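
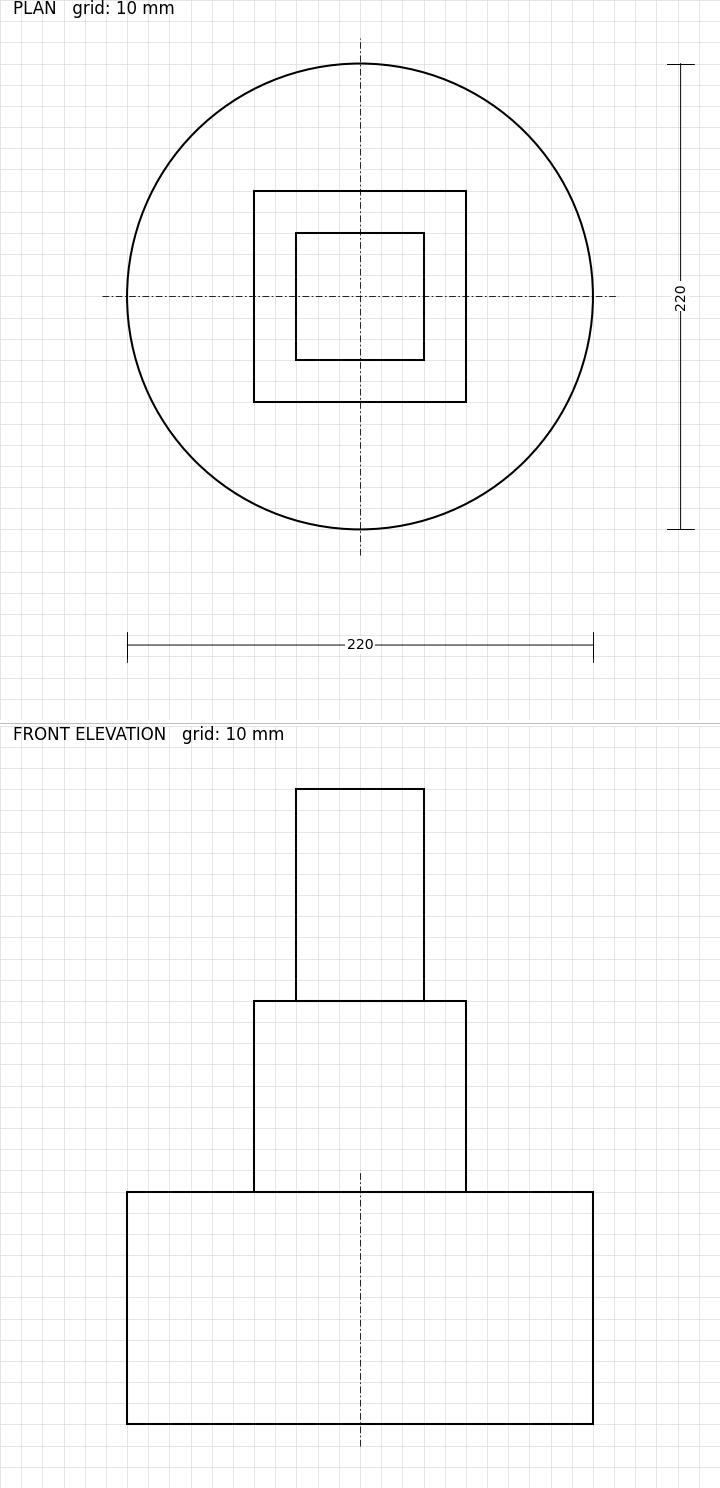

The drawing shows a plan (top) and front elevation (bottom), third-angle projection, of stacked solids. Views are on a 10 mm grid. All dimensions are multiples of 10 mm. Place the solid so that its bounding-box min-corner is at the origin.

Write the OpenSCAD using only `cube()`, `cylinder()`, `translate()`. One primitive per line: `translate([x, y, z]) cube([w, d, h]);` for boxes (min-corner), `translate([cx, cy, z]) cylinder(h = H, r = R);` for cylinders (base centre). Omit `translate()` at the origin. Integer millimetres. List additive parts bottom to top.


translate([110, 110, 0]) cylinder(h = 110, r = 110);
translate([60, 60, 110]) cube([100, 100, 90]);
translate([80, 80, 200]) cube([60, 60, 100]);


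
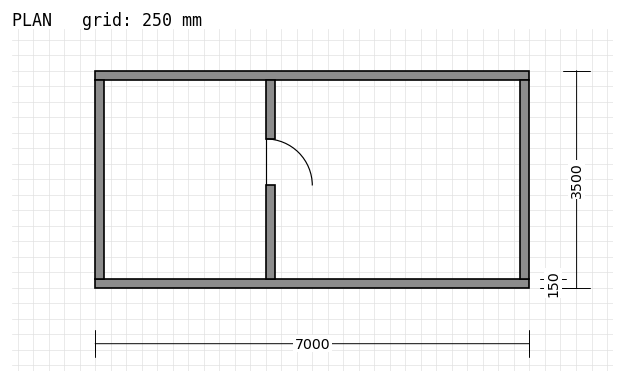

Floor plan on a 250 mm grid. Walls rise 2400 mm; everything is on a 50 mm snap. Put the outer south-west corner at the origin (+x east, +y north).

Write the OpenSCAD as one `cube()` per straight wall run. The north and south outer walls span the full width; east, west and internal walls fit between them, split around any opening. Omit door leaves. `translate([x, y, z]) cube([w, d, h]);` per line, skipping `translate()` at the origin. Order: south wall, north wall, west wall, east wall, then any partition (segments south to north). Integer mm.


cube([7000, 150, 2400]);
translate([0, 3350, 0]) cube([7000, 150, 2400]);
translate([0, 150, 0]) cube([150, 3200, 2400]);
translate([6850, 150, 0]) cube([150, 3200, 2400]);
translate([2750, 150, 0]) cube([150, 1500, 2400]);
translate([2750, 2400, 0]) cube([150, 950, 2400]);


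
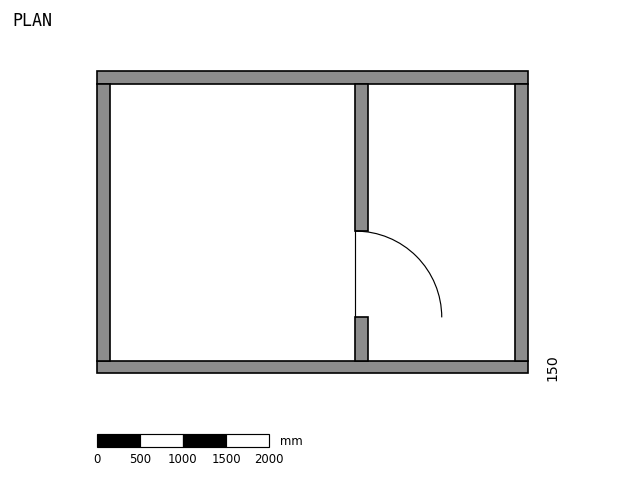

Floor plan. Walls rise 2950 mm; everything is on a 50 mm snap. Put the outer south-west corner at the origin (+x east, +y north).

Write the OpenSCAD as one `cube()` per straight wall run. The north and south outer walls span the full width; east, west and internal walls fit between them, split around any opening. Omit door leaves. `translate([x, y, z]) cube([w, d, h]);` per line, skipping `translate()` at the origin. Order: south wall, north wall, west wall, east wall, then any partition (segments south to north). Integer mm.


cube([5000, 150, 2950]);
translate([0, 3350, 0]) cube([5000, 150, 2950]);
translate([0, 150, 0]) cube([150, 3200, 2950]);
translate([4850, 150, 0]) cube([150, 3200, 2950]);
translate([3000, 150, 0]) cube([150, 500, 2950]);
translate([3000, 1650, 0]) cube([150, 1700, 2950]);


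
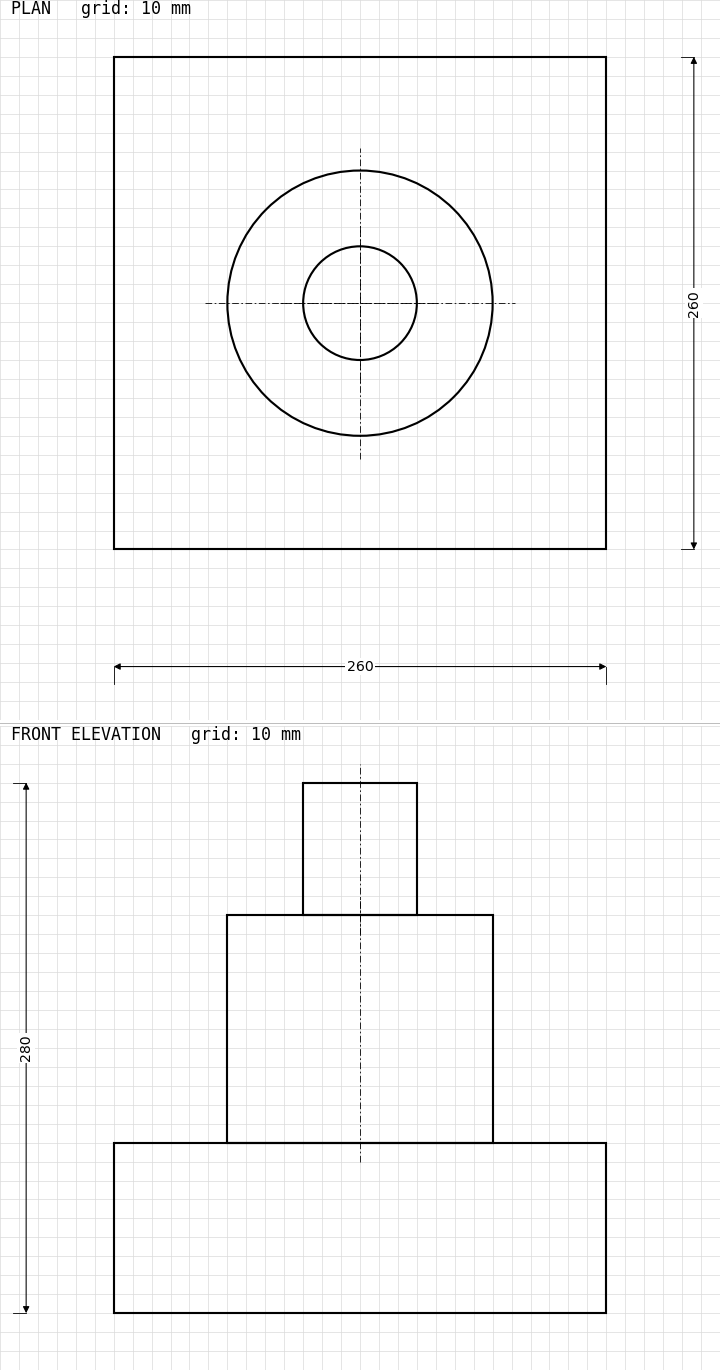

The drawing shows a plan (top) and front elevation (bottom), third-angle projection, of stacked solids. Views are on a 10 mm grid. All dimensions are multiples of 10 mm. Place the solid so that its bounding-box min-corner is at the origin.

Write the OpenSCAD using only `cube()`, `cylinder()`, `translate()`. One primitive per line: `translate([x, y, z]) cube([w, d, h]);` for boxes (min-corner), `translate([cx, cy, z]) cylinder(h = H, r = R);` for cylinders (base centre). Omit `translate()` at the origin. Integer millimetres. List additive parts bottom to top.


cube([260, 260, 90]);
translate([130, 130, 90]) cylinder(h = 120, r = 70);
translate([130, 130, 210]) cylinder(h = 70, r = 30);


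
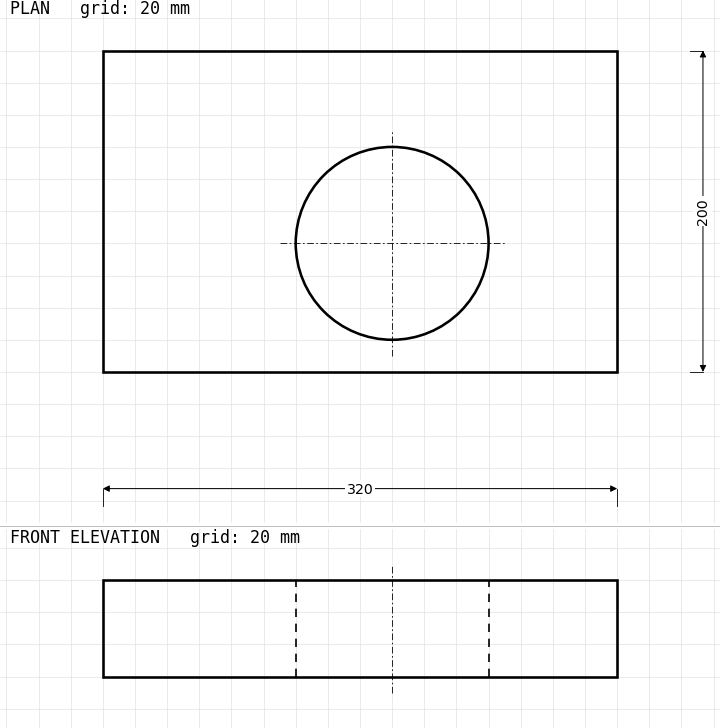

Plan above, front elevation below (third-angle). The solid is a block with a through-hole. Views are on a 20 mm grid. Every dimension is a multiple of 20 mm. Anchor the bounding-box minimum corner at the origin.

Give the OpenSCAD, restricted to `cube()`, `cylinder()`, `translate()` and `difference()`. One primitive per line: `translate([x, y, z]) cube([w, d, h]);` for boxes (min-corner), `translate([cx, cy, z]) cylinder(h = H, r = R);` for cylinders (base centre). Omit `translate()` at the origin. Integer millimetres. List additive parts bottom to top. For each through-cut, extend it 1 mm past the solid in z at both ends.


difference() {
  cube([320, 200, 60]);
  translate([180, 80, -1]) cylinder(h = 62, r = 60);
}


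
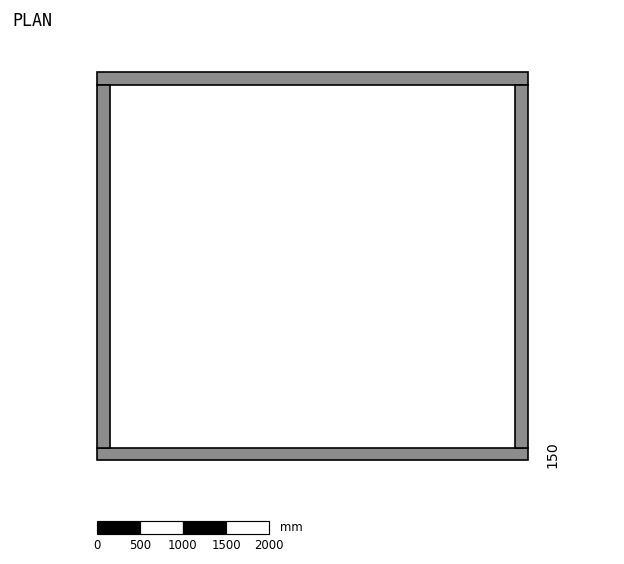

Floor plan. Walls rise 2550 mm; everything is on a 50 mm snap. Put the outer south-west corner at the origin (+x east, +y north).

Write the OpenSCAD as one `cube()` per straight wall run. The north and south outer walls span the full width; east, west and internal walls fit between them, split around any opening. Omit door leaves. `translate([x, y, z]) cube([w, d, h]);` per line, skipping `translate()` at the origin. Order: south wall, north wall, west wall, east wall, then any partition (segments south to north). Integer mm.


cube([5000, 150, 2550]);
translate([0, 4350, 0]) cube([5000, 150, 2550]);
translate([0, 150, 0]) cube([150, 4200, 2550]);
translate([4850, 150, 0]) cube([150, 4200, 2550]);


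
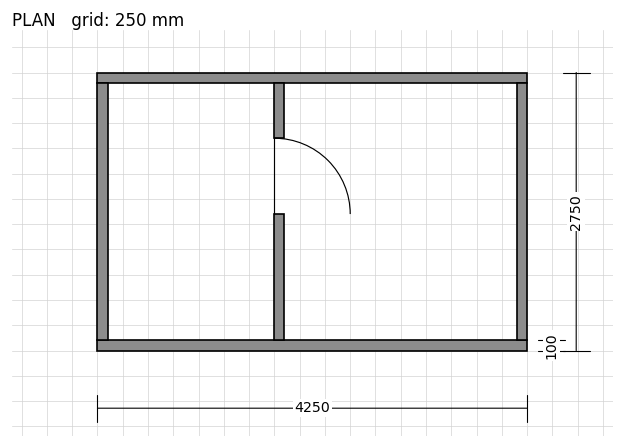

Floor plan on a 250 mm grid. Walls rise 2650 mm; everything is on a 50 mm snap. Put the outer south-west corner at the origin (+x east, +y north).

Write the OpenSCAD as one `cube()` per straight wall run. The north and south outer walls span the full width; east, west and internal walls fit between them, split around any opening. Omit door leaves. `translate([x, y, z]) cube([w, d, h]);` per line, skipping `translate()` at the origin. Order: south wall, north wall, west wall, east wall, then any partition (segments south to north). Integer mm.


cube([4250, 100, 2650]);
translate([0, 2650, 0]) cube([4250, 100, 2650]);
translate([0, 100, 0]) cube([100, 2550, 2650]);
translate([4150, 100, 0]) cube([100, 2550, 2650]);
translate([1750, 100, 0]) cube([100, 1250, 2650]);
translate([1750, 2100, 0]) cube([100, 550, 2650]);


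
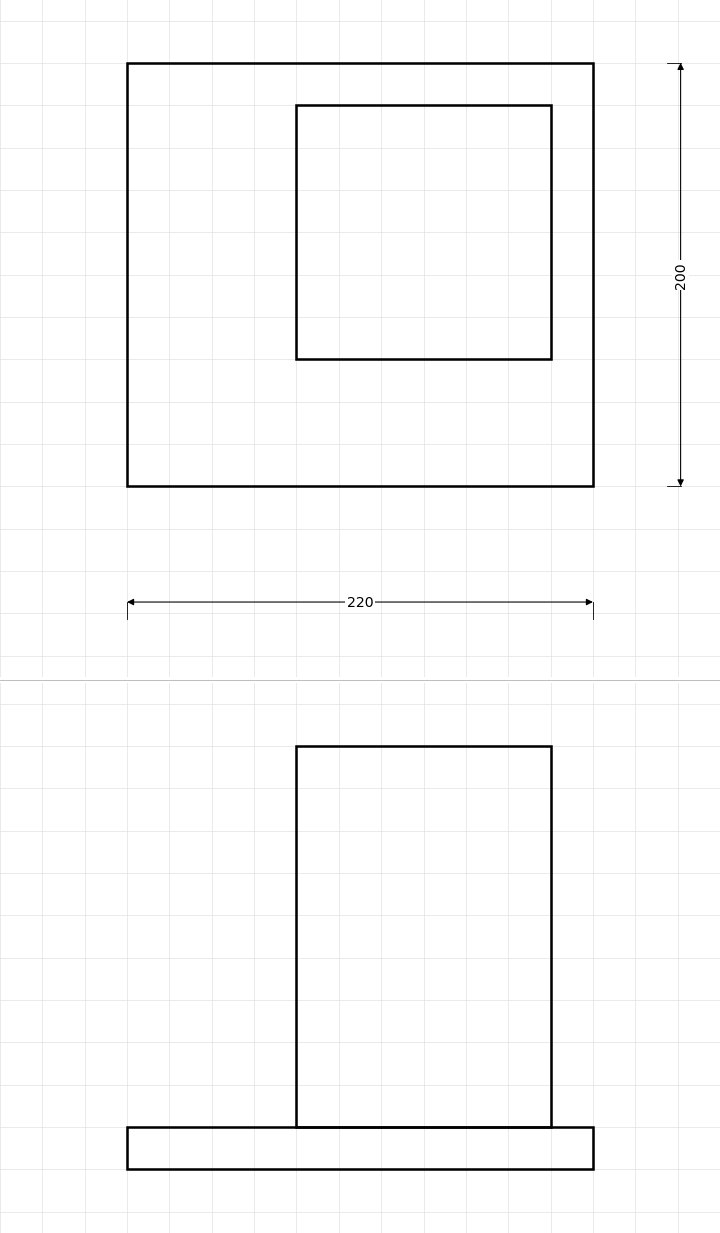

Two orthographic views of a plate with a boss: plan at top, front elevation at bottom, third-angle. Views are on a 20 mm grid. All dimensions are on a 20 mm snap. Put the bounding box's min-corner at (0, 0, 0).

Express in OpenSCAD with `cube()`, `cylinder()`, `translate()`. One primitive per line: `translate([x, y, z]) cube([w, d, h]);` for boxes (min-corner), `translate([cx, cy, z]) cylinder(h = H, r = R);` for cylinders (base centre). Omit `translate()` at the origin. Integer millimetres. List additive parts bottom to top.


cube([220, 200, 20]);
translate([80, 60, 20]) cube([120, 120, 180]);


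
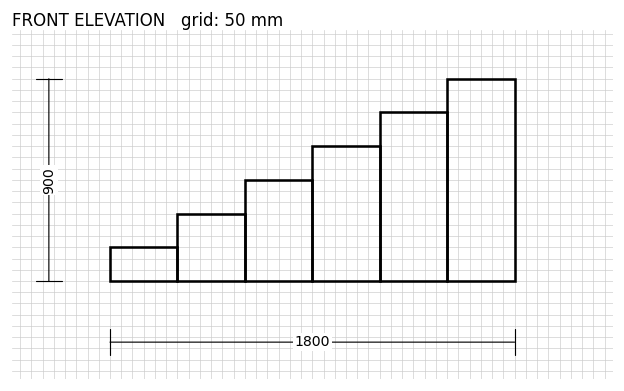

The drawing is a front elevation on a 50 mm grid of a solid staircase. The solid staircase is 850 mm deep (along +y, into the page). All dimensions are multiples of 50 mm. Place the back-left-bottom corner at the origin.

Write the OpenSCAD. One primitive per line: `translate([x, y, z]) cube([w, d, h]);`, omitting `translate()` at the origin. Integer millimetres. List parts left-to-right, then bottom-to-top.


cube([300, 850, 150]);
translate([300, 0, 0]) cube([300, 850, 300]);
translate([600, 0, 0]) cube([300, 850, 450]);
translate([900, 0, 0]) cube([300, 850, 600]);
translate([1200, 0, 0]) cube([300, 850, 750]);
translate([1500, 0, 0]) cube([300, 850, 900]);


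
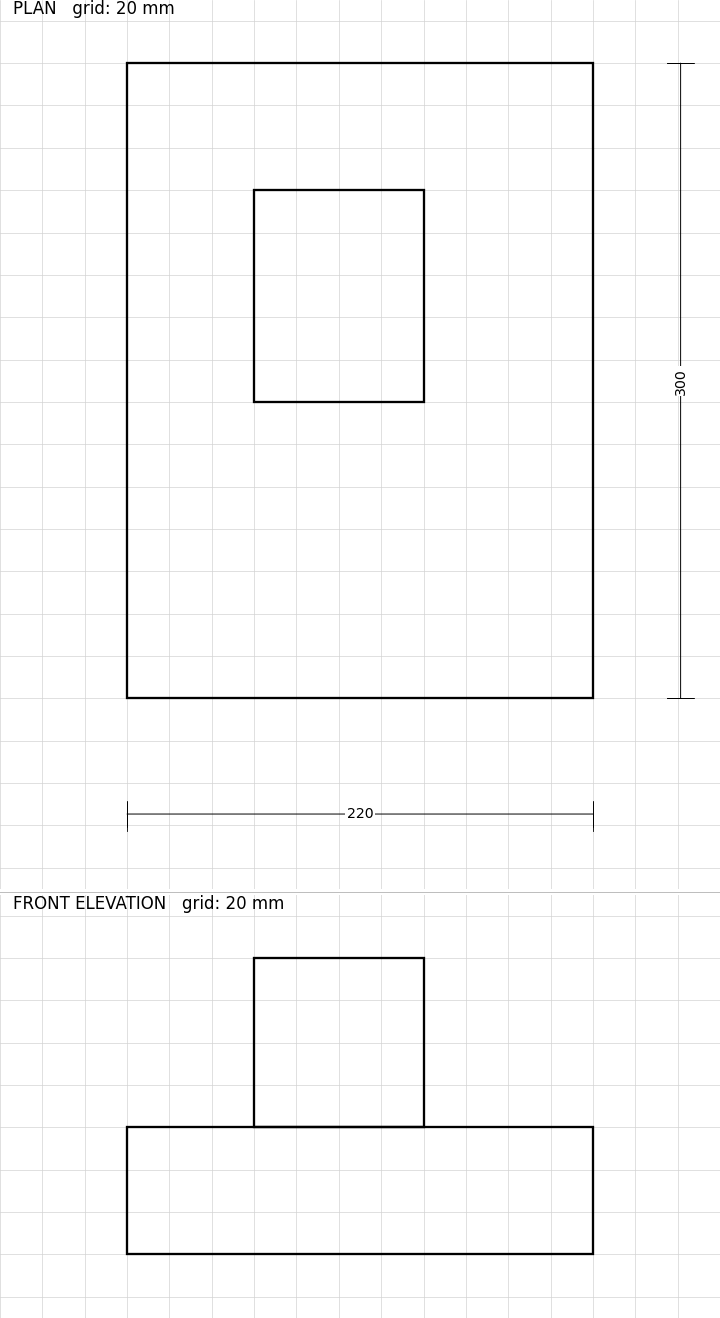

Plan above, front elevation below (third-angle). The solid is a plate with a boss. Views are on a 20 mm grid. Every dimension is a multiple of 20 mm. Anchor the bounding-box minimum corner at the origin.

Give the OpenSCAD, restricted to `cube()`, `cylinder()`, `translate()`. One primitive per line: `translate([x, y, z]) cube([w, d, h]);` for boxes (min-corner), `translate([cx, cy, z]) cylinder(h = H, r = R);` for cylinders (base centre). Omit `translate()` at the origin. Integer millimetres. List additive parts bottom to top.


cube([220, 300, 60]);
translate([60, 140, 60]) cube([80, 100, 80]);


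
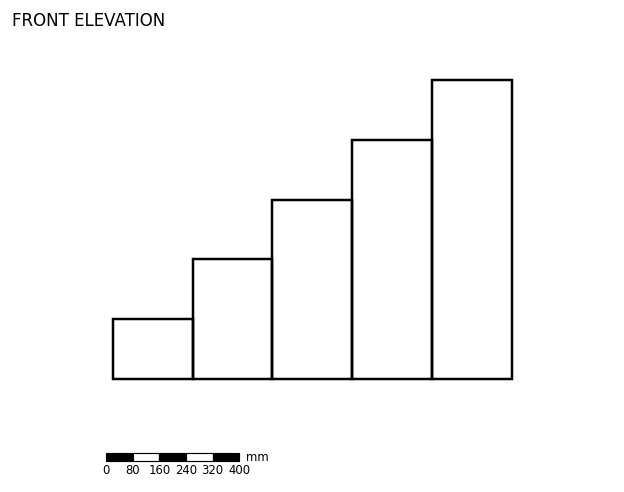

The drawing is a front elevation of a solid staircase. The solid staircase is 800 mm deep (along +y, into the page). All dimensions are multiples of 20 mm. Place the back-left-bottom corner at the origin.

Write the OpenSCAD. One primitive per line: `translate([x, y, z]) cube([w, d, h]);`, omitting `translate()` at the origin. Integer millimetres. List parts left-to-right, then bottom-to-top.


cube([240, 800, 180]);
translate([240, 0, 0]) cube([240, 800, 360]);
translate([480, 0, 0]) cube([240, 800, 540]);
translate([720, 0, 0]) cube([240, 800, 720]);
translate([960, 0, 0]) cube([240, 800, 900]);


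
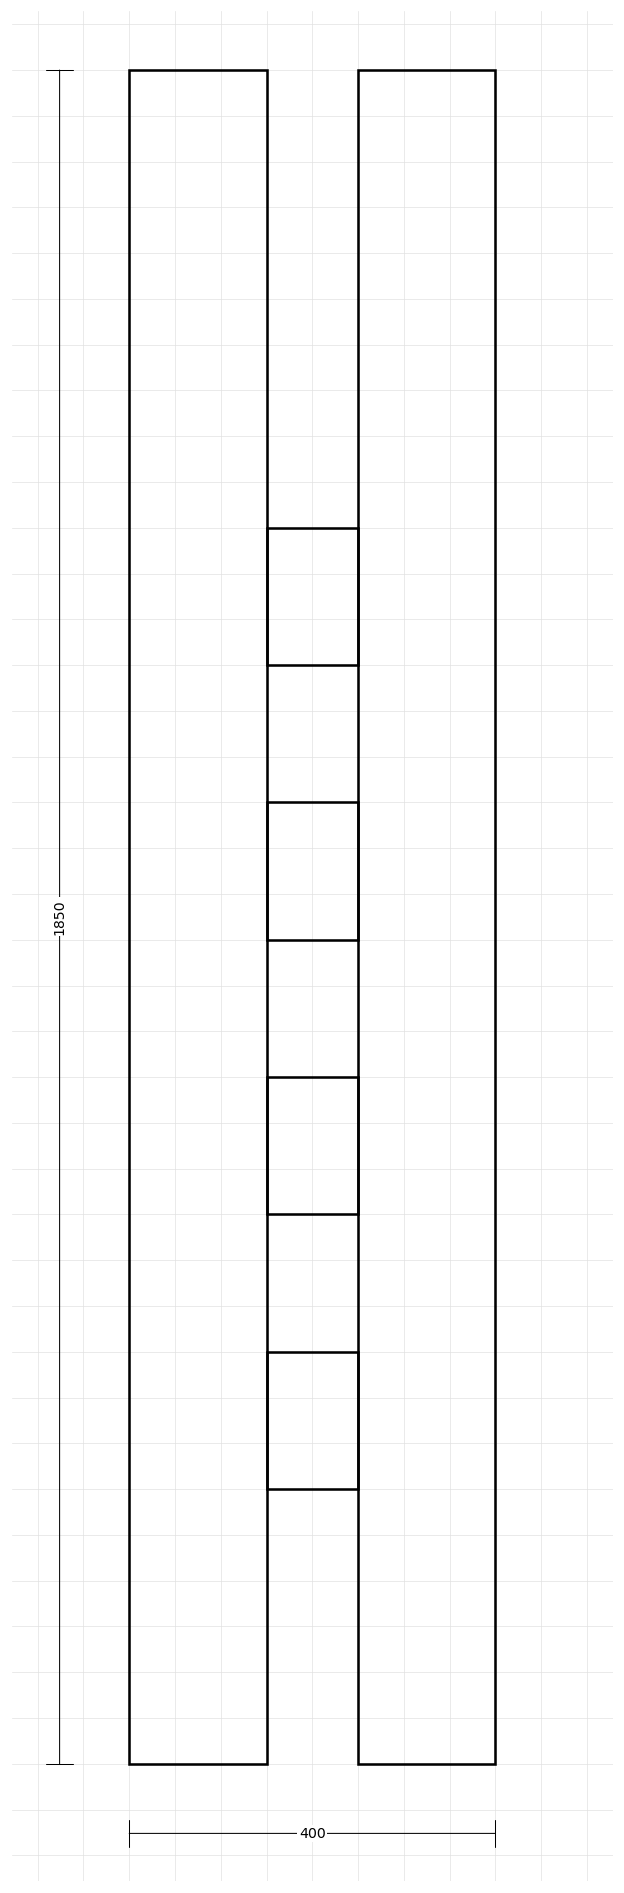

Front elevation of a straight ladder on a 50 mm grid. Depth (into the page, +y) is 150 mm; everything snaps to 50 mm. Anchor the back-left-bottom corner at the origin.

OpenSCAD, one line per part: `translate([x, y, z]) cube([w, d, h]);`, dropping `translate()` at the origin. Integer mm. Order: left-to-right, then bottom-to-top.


cube([150, 150, 1850]);
translate([150, 0, 300]) cube([100, 150, 150]);
translate([150, 0, 600]) cube([100, 150, 150]);
translate([150, 0, 900]) cube([100, 150, 150]);
translate([150, 0, 1200]) cube([100, 150, 150]);
translate([250, 0, 0]) cube([150, 150, 1850]);


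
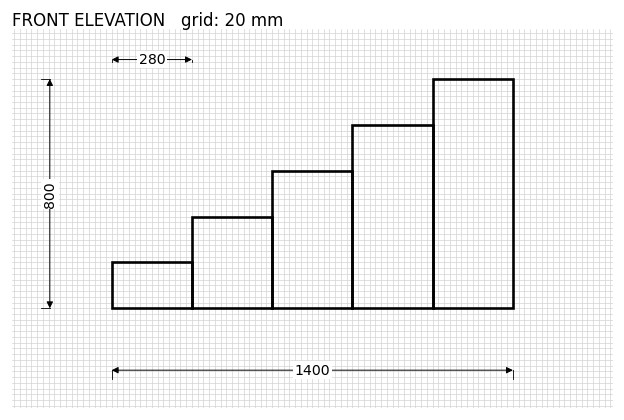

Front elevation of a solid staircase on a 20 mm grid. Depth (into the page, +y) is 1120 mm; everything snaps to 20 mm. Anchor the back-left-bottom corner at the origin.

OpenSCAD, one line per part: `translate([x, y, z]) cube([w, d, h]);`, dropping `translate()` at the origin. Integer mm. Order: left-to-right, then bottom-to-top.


cube([280, 1120, 160]);
translate([280, 0, 0]) cube([280, 1120, 320]);
translate([560, 0, 0]) cube([280, 1120, 480]);
translate([840, 0, 0]) cube([280, 1120, 640]);
translate([1120, 0, 0]) cube([280, 1120, 800]);


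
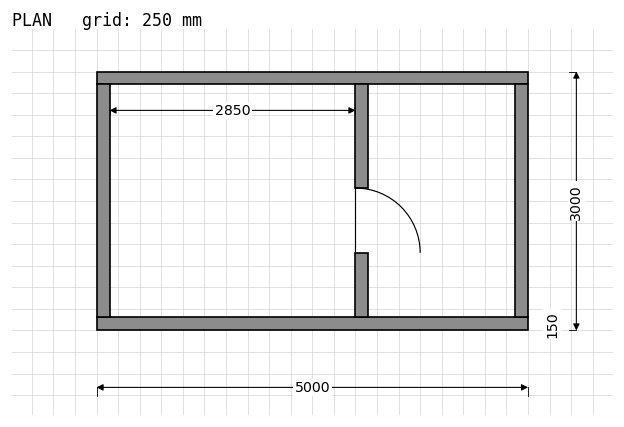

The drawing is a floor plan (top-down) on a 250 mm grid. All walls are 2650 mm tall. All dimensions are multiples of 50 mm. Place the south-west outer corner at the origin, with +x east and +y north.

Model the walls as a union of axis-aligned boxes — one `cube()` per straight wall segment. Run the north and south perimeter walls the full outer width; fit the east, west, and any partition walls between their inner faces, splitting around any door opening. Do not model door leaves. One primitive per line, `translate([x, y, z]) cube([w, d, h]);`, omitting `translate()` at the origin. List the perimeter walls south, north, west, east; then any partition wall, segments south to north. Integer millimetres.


cube([5000, 150, 2650]);
translate([0, 2850, 0]) cube([5000, 150, 2650]);
translate([0, 150, 0]) cube([150, 2700, 2650]);
translate([4850, 150, 0]) cube([150, 2700, 2650]);
translate([3000, 150, 0]) cube([150, 750, 2650]);
translate([3000, 1650, 0]) cube([150, 1200, 2650]);


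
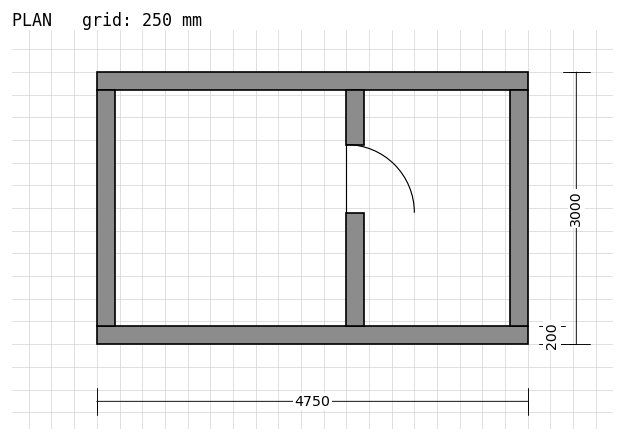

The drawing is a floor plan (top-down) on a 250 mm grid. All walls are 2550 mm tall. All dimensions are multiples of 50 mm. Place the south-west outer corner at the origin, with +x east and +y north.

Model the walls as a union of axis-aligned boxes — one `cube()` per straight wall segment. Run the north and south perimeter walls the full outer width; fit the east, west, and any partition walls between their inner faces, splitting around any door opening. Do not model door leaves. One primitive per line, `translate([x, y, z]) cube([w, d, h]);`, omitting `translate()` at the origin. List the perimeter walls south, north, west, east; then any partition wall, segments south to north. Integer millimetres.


cube([4750, 200, 2550]);
translate([0, 2800, 0]) cube([4750, 200, 2550]);
translate([0, 200, 0]) cube([200, 2600, 2550]);
translate([4550, 200, 0]) cube([200, 2600, 2550]);
translate([2750, 200, 0]) cube([200, 1250, 2550]);
translate([2750, 2200, 0]) cube([200, 600, 2550]);


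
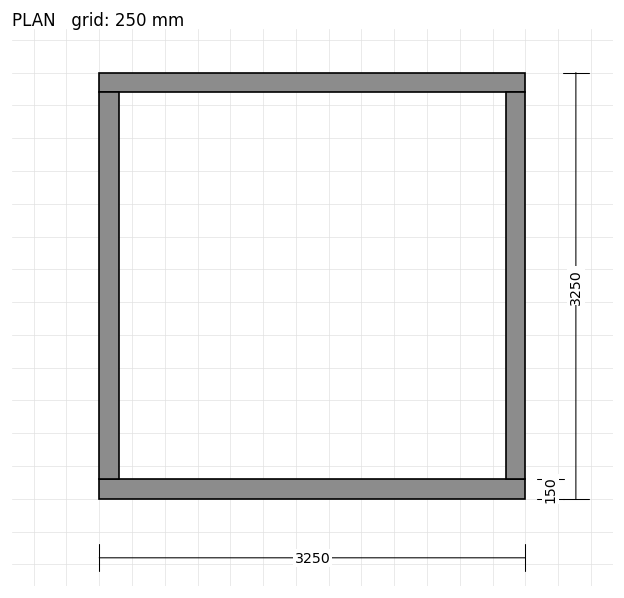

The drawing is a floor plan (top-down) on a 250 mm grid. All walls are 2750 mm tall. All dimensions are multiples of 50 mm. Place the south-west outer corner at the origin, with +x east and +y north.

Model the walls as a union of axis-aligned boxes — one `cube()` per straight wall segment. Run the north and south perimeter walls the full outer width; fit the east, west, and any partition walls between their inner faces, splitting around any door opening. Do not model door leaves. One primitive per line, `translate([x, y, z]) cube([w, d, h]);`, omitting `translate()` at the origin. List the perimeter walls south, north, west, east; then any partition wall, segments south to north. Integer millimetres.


cube([3250, 150, 2750]);
translate([0, 3100, 0]) cube([3250, 150, 2750]);
translate([0, 150, 0]) cube([150, 2950, 2750]);
translate([3100, 150, 0]) cube([150, 2950, 2750]);


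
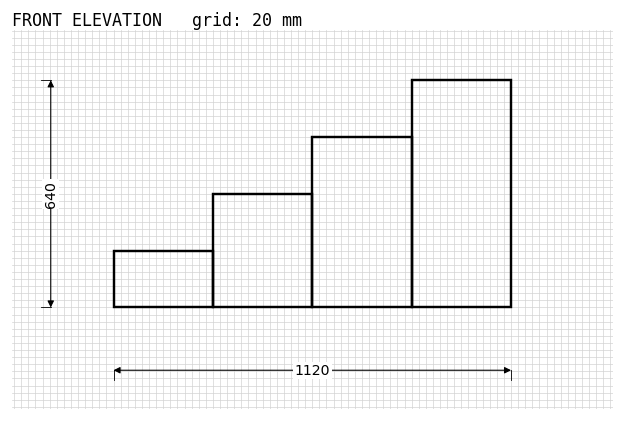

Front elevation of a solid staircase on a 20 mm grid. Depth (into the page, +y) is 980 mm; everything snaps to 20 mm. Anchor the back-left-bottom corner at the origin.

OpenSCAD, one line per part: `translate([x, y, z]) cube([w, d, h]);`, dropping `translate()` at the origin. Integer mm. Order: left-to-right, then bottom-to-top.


cube([280, 980, 160]);
translate([280, 0, 0]) cube([280, 980, 320]);
translate([560, 0, 0]) cube([280, 980, 480]);
translate([840, 0, 0]) cube([280, 980, 640]);


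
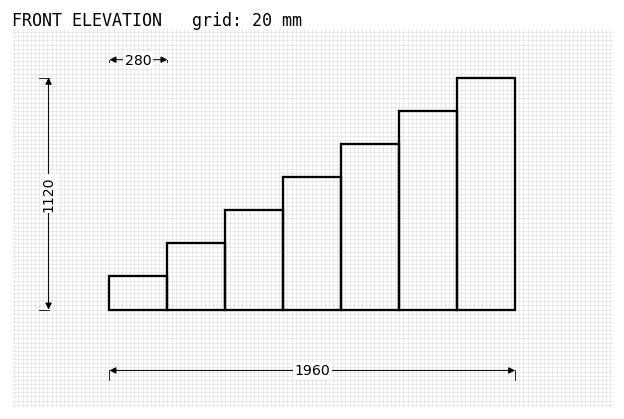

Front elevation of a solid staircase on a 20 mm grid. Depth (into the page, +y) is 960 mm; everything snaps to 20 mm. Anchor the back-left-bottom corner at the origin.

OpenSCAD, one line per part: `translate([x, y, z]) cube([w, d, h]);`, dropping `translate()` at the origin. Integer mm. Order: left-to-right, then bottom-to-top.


cube([280, 960, 160]);
translate([280, 0, 0]) cube([280, 960, 320]);
translate([560, 0, 0]) cube([280, 960, 480]);
translate([840, 0, 0]) cube([280, 960, 640]);
translate([1120, 0, 0]) cube([280, 960, 800]);
translate([1400, 0, 0]) cube([280, 960, 960]);
translate([1680, 0, 0]) cube([280, 960, 1120]);


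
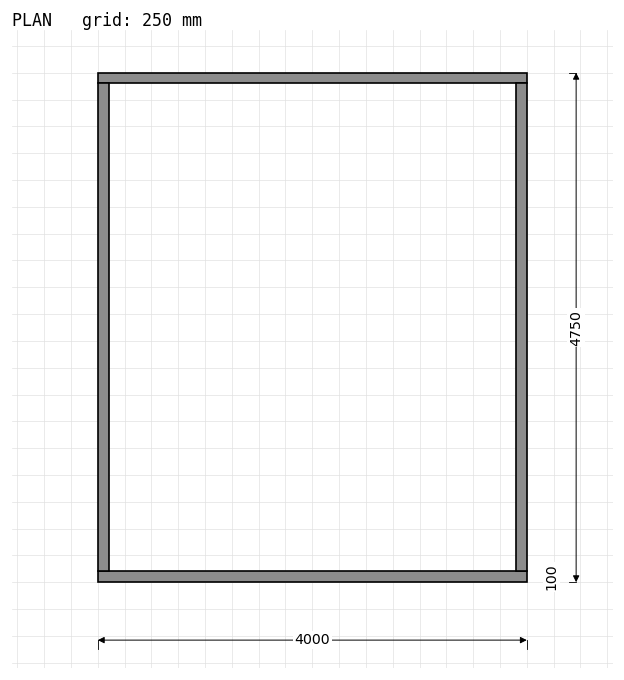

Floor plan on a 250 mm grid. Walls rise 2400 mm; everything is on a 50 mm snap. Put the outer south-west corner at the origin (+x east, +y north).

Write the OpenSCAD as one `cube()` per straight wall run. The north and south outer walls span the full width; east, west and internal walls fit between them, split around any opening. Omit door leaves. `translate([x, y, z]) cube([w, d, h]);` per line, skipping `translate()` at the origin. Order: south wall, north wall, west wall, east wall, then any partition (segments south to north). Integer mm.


cube([4000, 100, 2400]);
translate([0, 4650, 0]) cube([4000, 100, 2400]);
translate([0, 100, 0]) cube([100, 4550, 2400]);
translate([3900, 100, 0]) cube([100, 4550, 2400]);


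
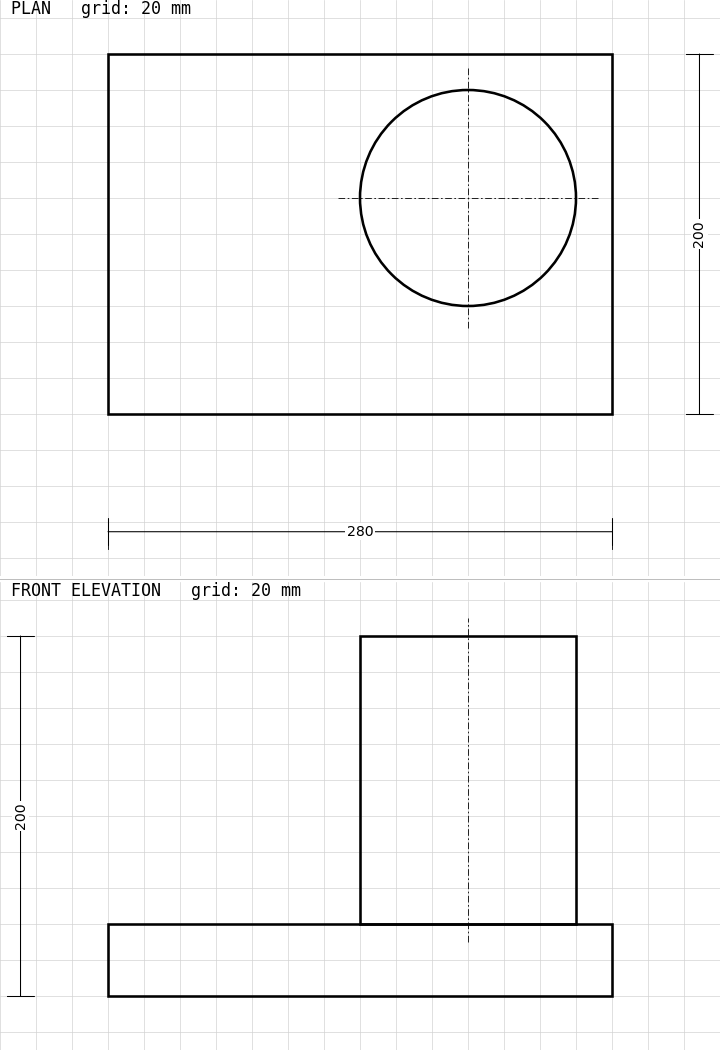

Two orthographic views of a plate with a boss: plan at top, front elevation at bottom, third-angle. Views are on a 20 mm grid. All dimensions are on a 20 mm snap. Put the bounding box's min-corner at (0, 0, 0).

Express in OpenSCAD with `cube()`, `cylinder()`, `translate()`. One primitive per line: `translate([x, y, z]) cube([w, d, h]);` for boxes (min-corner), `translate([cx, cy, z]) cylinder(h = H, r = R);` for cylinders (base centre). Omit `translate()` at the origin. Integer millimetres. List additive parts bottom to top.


cube([280, 200, 40]);
translate([200, 120, 40]) cylinder(h = 160, r = 60);


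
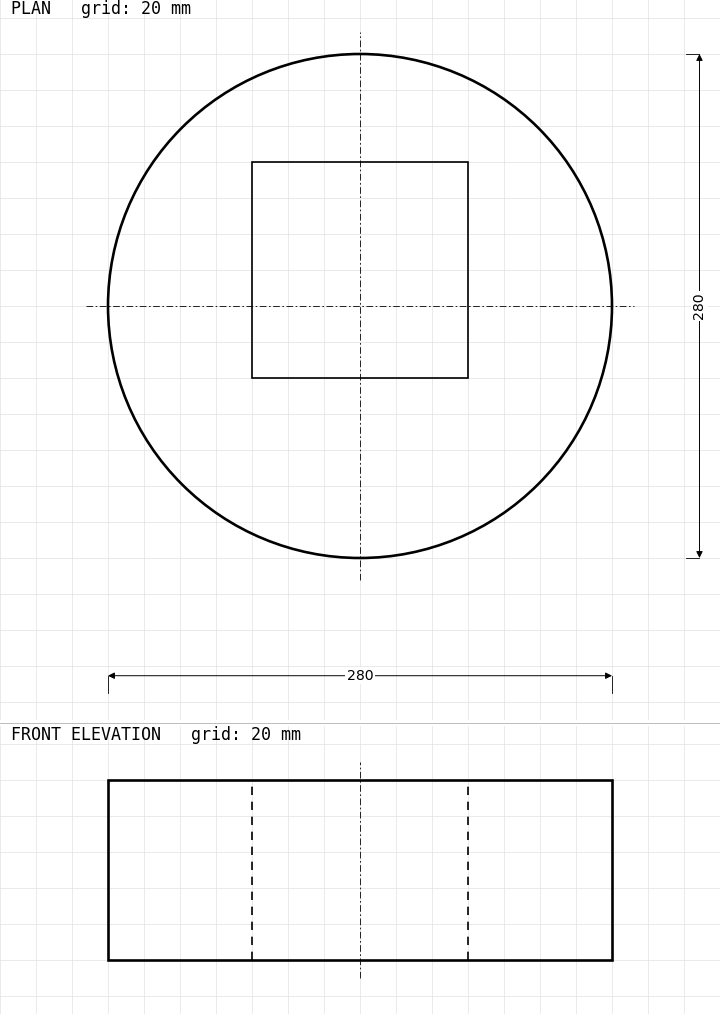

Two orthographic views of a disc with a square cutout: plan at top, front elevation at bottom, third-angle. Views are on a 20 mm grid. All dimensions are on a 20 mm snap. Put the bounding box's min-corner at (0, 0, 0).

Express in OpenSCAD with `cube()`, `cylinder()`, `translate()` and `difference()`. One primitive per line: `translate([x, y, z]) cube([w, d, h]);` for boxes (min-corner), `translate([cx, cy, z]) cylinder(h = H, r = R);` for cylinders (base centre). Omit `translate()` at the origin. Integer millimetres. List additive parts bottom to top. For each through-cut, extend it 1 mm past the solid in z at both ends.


difference() {
  translate([140, 140, 0]) cylinder(h = 100, r = 140);
  translate([80, 100, -1]) cube([120, 120, 102]);
}


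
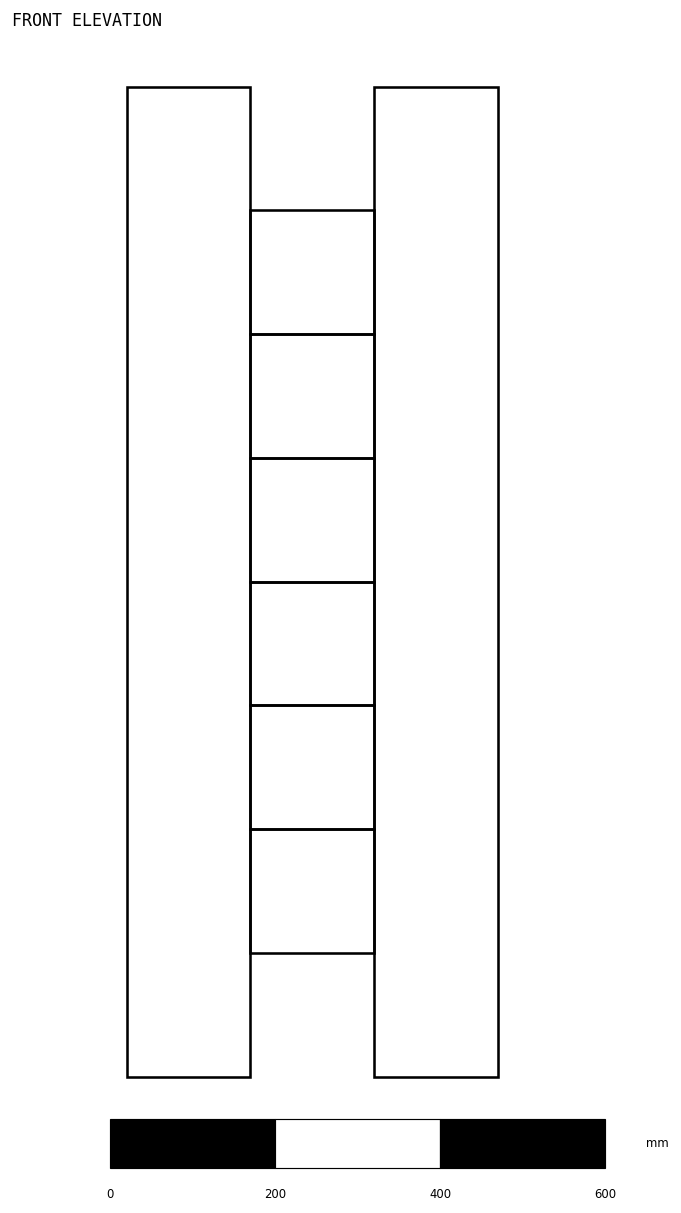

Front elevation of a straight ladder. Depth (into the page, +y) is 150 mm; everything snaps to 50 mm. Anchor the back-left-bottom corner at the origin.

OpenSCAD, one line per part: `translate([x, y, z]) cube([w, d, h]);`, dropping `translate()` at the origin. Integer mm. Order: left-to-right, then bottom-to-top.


cube([150, 150, 1200]);
translate([150, 0, 150]) cube([150, 150, 150]);
translate([150, 0, 300]) cube([150, 150, 150]);
translate([150, 0, 450]) cube([150, 150, 150]);
translate([150, 0, 600]) cube([150, 150, 150]);
translate([150, 0, 750]) cube([150, 150, 150]);
translate([150, 0, 900]) cube([150, 150, 150]);
translate([300, 0, 0]) cube([150, 150, 1200]);


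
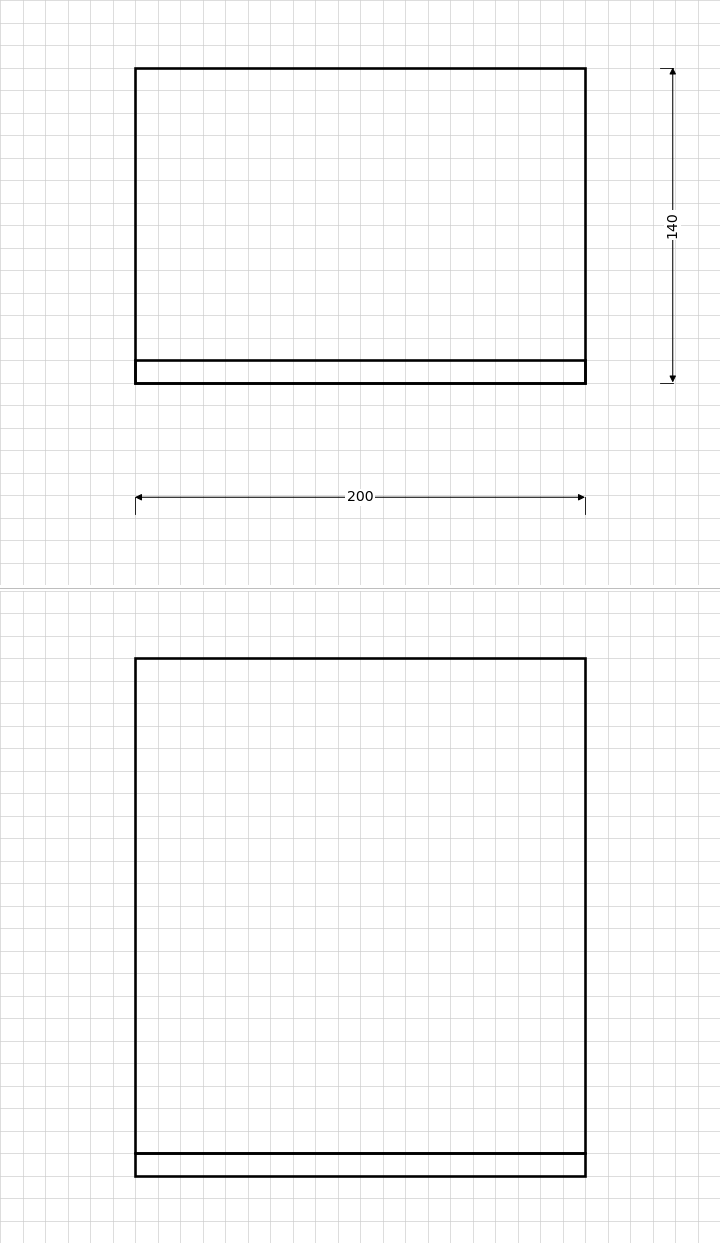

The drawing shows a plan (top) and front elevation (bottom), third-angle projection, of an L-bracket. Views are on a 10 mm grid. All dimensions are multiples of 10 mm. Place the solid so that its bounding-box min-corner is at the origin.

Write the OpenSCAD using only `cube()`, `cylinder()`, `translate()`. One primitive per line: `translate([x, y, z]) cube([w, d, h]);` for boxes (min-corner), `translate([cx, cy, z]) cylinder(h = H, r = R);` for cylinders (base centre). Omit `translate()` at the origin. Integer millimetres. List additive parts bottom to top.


cube([200, 140, 10]);
translate([0, 0, 10]) cube([200, 10, 220]);


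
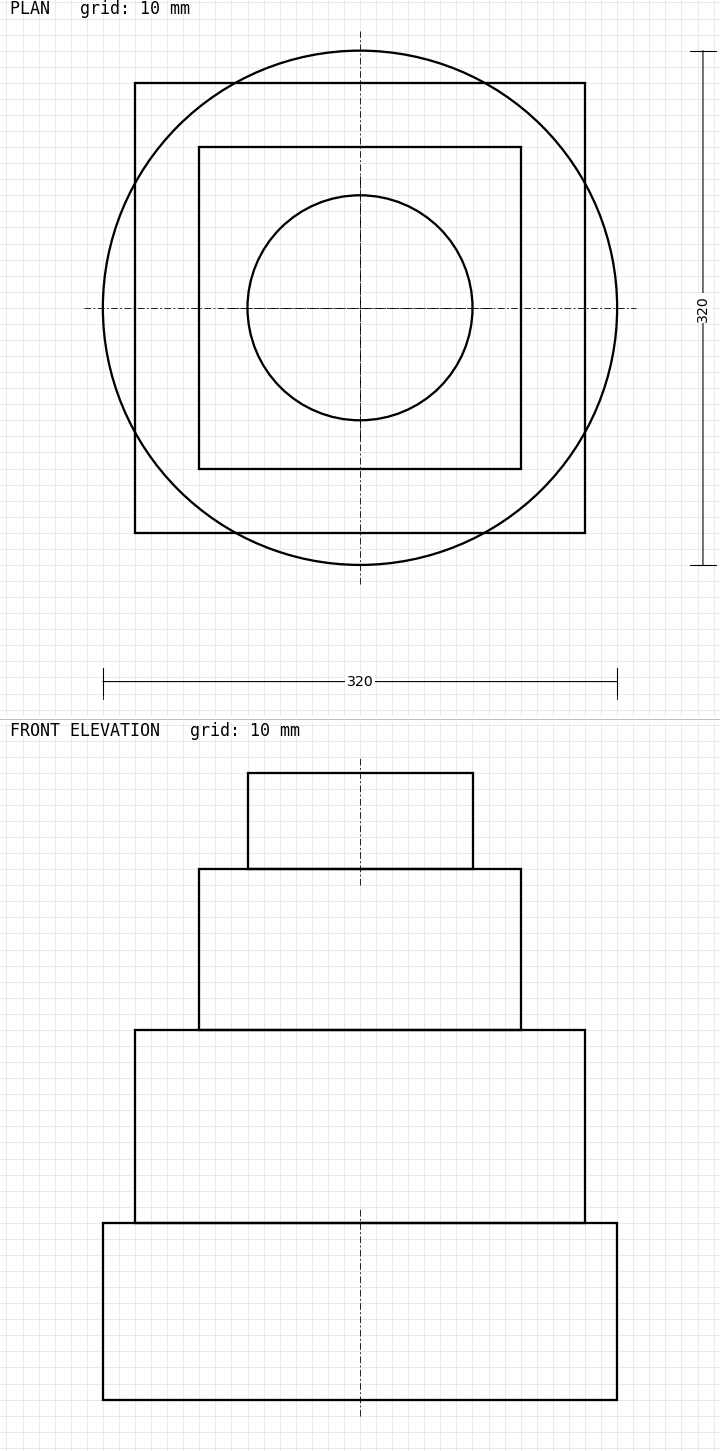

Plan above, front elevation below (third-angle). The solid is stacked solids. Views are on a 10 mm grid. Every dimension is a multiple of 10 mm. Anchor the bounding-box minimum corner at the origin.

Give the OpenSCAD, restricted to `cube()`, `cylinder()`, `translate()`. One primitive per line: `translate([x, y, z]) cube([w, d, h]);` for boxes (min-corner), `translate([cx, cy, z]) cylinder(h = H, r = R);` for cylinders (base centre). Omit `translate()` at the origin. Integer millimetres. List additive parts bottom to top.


translate([160, 160, 0]) cylinder(h = 110, r = 160);
translate([20, 20, 110]) cube([280, 280, 120]);
translate([60, 60, 230]) cube([200, 200, 100]);
translate([160, 160, 330]) cylinder(h = 60, r = 70);


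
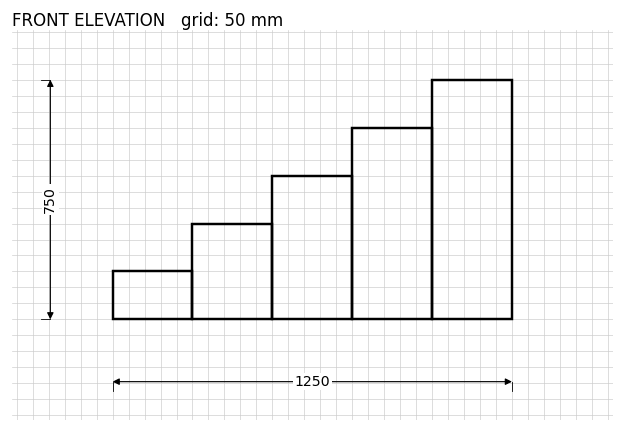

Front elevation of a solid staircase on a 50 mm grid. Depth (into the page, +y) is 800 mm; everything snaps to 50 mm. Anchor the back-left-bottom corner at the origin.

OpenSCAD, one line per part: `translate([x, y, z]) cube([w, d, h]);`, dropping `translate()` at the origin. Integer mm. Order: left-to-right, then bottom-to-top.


cube([250, 800, 150]);
translate([250, 0, 0]) cube([250, 800, 300]);
translate([500, 0, 0]) cube([250, 800, 450]);
translate([750, 0, 0]) cube([250, 800, 600]);
translate([1000, 0, 0]) cube([250, 800, 750]);


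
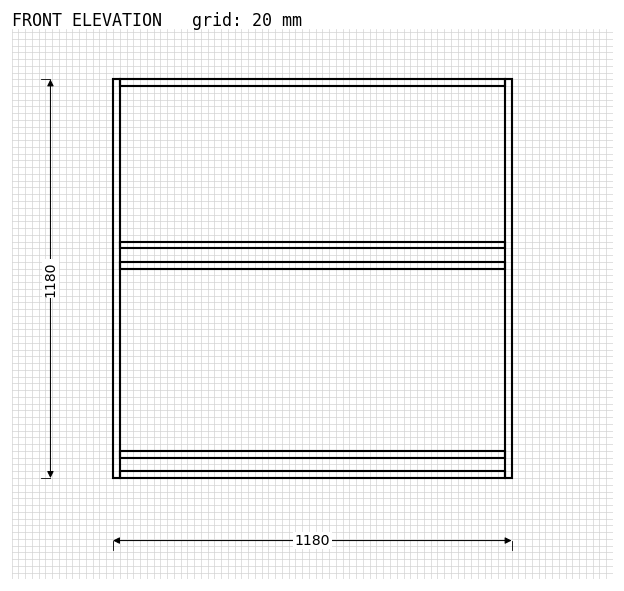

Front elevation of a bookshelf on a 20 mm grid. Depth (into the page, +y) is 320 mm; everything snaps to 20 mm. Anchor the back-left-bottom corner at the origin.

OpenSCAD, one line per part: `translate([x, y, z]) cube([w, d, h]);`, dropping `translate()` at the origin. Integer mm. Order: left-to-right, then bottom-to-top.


cube([20, 320, 1180]);
translate([20, 0, 0]) cube([1140, 320, 20]);
translate([20, 0, 60]) cube([1140, 320, 20]);
translate([20, 0, 620]) cube([1140, 320, 20]);
translate([20, 0, 680]) cube([1140, 320, 20]);
translate([20, 0, 1160]) cube([1140, 320, 20]);
translate([1160, 0, 0]) cube([20, 320, 1180]);


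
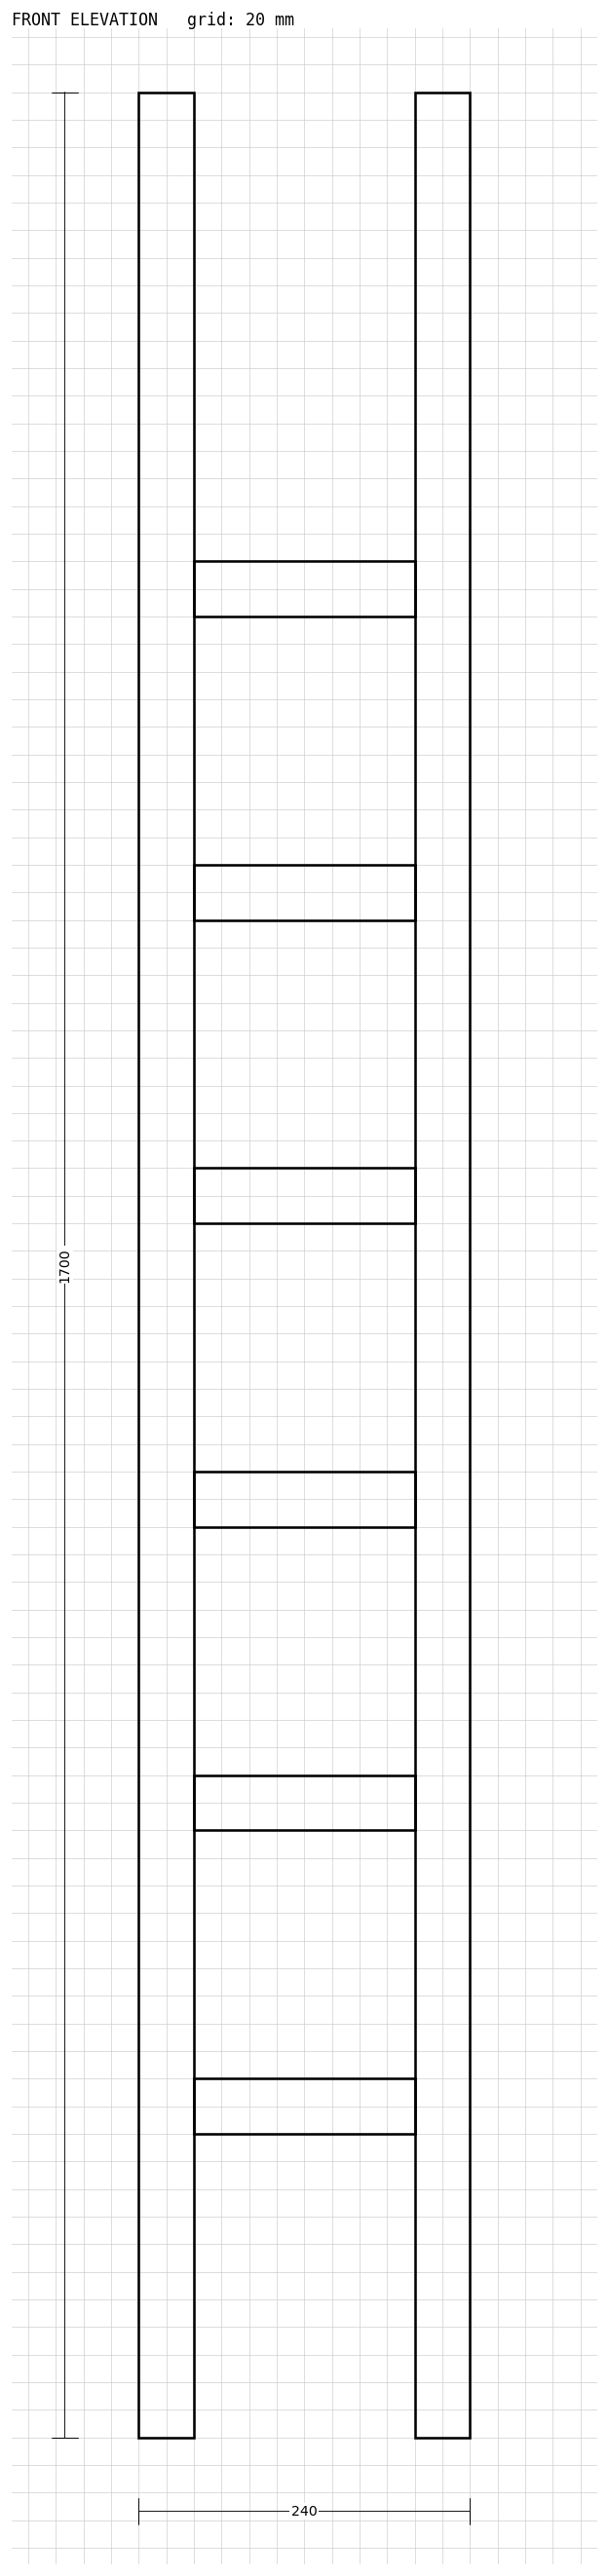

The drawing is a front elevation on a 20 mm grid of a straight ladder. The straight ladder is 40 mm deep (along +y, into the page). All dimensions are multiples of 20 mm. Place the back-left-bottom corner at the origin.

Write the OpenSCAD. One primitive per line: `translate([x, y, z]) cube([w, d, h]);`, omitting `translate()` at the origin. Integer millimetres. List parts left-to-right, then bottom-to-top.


cube([40, 40, 1700]);
translate([40, 0, 220]) cube([160, 40, 40]);
translate([40, 0, 440]) cube([160, 40, 40]);
translate([40, 0, 660]) cube([160, 40, 40]);
translate([40, 0, 880]) cube([160, 40, 40]);
translate([40, 0, 1100]) cube([160, 40, 40]);
translate([40, 0, 1320]) cube([160, 40, 40]);
translate([200, 0, 0]) cube([40, 40, 1700]);


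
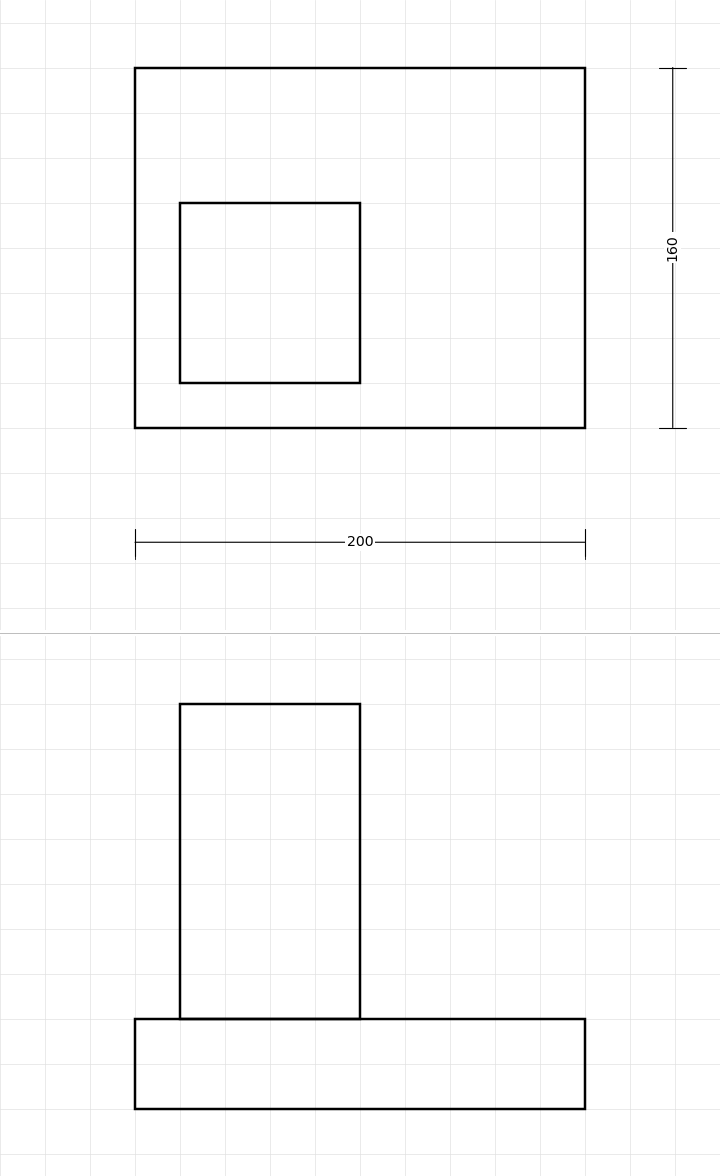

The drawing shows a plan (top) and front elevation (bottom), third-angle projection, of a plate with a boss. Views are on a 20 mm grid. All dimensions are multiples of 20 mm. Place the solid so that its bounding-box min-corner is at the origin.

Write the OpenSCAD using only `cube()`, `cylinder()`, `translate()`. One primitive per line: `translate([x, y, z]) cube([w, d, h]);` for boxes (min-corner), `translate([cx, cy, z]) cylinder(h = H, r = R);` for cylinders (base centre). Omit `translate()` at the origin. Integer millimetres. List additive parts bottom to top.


cube([200, 160, 40]);
translate([20, 20, 40]) cube([80, 80, 140]);


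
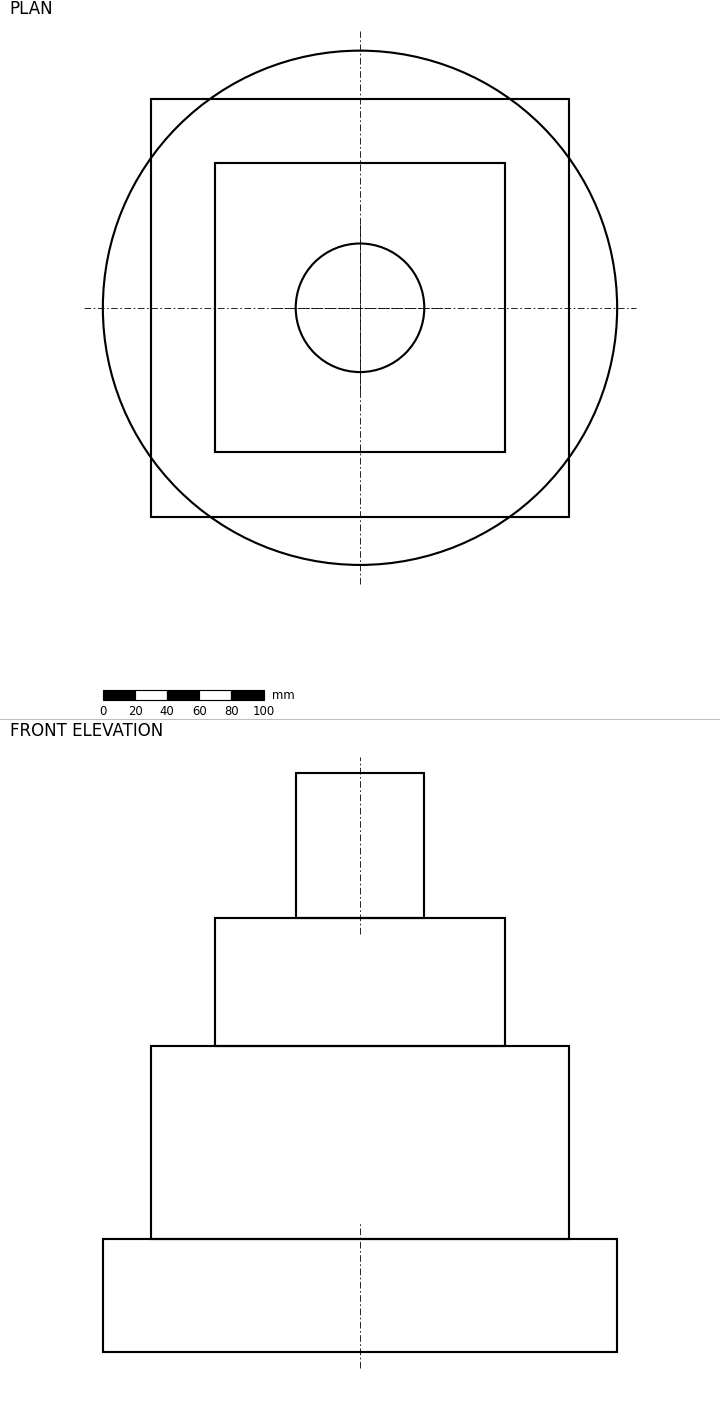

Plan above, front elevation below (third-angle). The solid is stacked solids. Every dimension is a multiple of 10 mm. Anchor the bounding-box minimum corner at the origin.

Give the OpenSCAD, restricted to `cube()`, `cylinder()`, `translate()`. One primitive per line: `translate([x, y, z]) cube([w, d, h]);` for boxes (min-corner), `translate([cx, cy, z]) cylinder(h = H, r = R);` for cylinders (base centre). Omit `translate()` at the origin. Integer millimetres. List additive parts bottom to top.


translate([160, 160, 0]) cylinder(h = 70, r = 160);
translate([30, 30, 70]) cube([260, 260, 120]);
translate([70, 70, 190]) cube([180, 180, 80]);
translate([160, 160, 270]) cylinder(h = 90, r = 40);


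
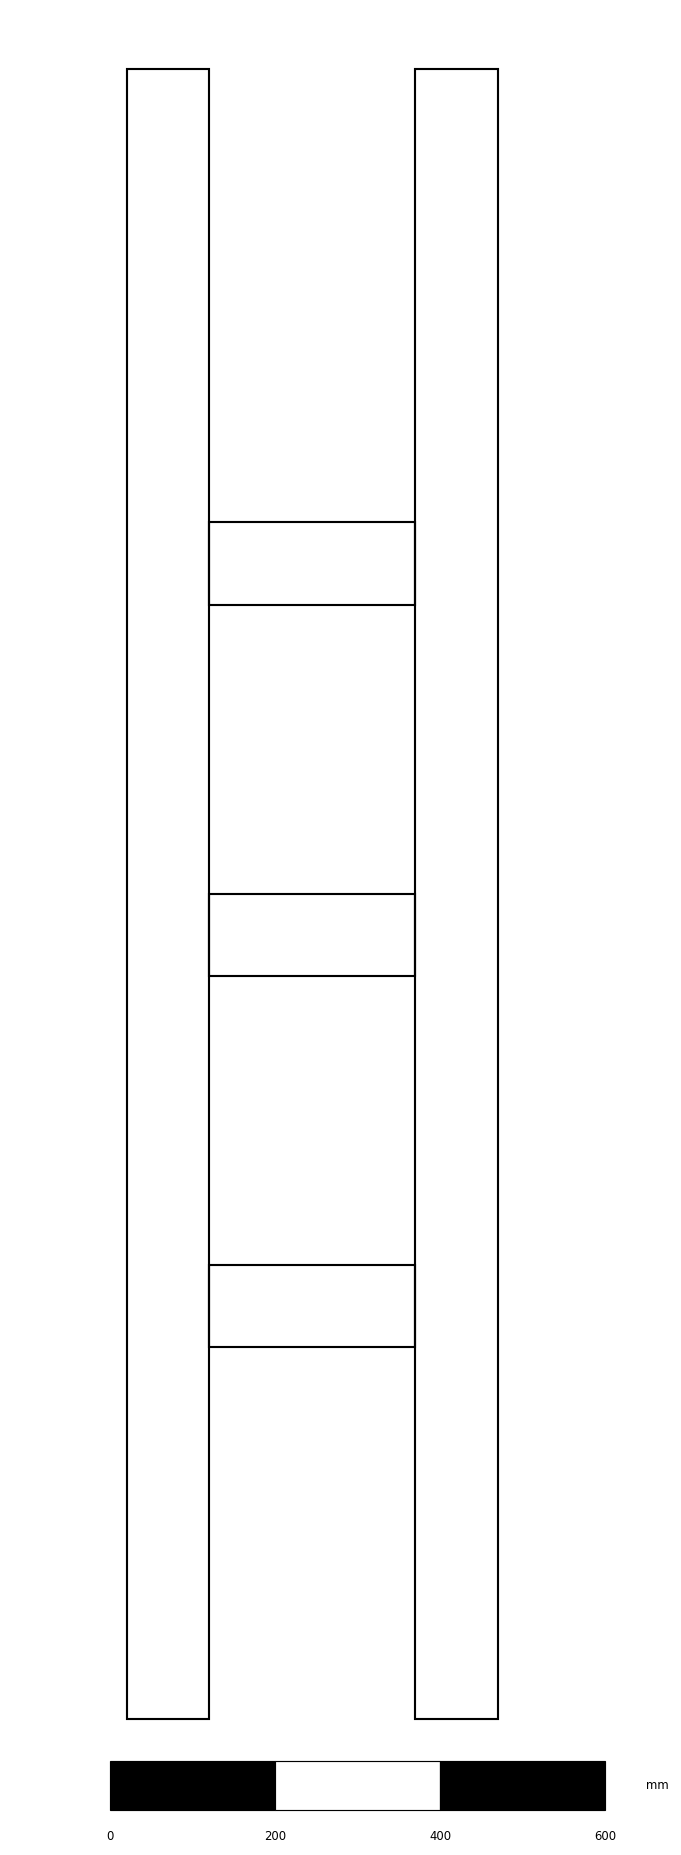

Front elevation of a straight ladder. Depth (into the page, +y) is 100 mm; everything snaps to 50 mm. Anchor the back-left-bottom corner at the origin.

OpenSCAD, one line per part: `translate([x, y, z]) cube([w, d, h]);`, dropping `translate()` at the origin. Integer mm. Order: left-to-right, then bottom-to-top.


cube([100, 100, 2000]);
translate([100, 0, 450]) cube([250, 100, 100]);
translate([100, 0, 900]) cube([250, 100, 100]);
translate([100, 0, 1350]) cube([250, 100, 100]);
translate([350, 0, 0]) cube([100, 100, 2000]);


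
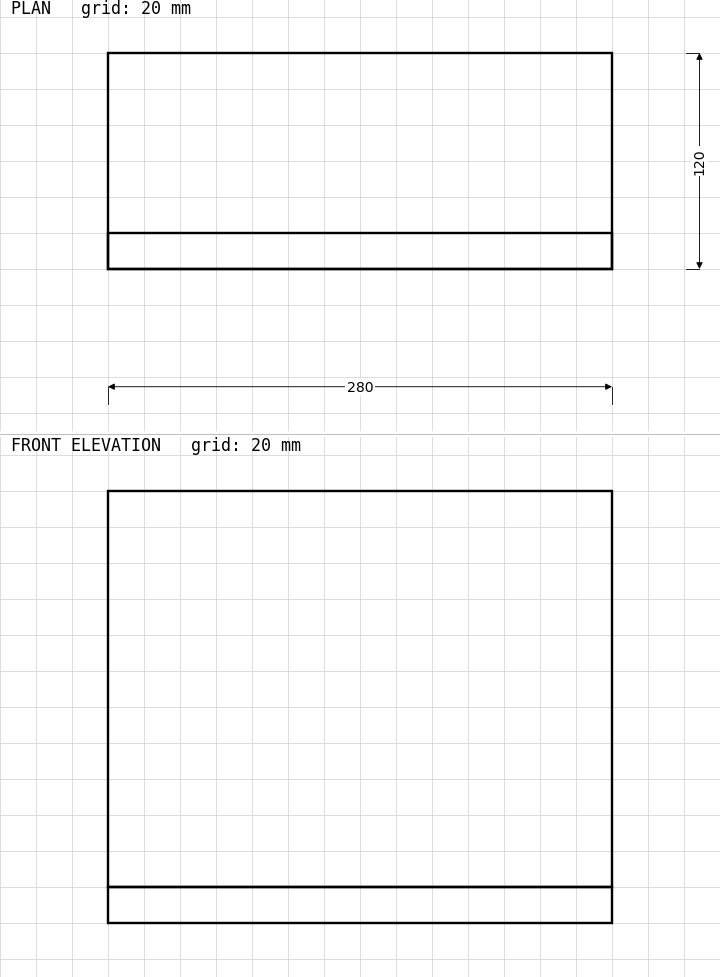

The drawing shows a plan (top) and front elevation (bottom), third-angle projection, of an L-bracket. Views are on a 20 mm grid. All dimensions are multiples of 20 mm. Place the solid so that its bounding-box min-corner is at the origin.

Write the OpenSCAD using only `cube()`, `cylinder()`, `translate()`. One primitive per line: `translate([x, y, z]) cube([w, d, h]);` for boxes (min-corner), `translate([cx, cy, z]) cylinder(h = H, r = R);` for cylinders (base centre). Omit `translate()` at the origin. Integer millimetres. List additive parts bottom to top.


cube([280, 120, 20]);
translate([0, 0, 20]) cube([280, 20, 220]);


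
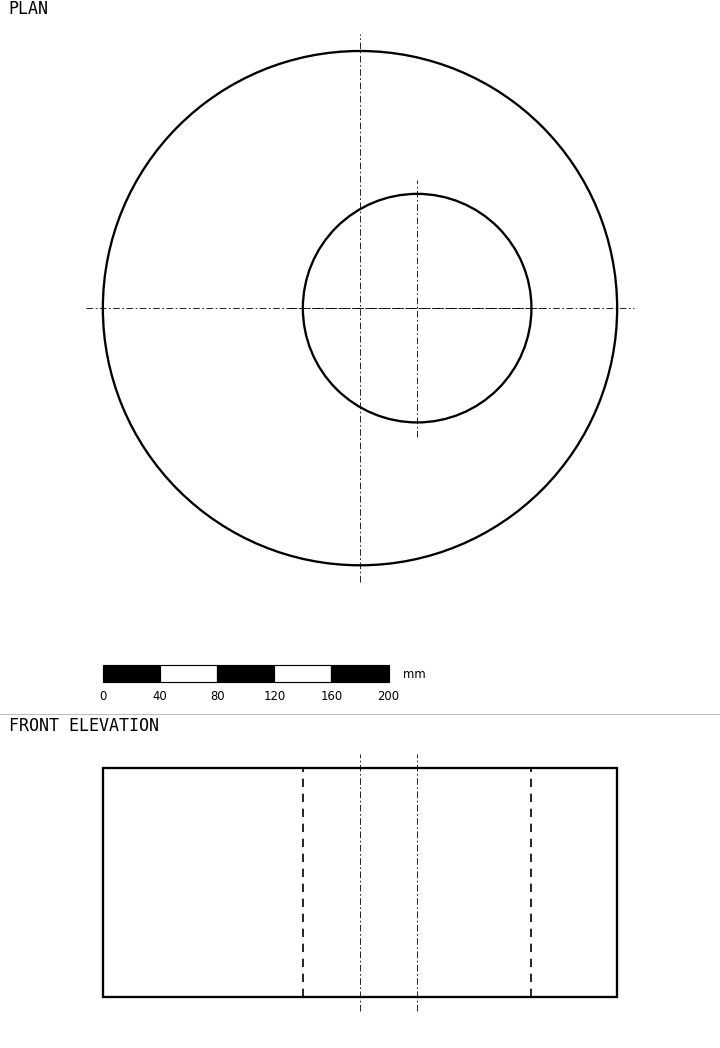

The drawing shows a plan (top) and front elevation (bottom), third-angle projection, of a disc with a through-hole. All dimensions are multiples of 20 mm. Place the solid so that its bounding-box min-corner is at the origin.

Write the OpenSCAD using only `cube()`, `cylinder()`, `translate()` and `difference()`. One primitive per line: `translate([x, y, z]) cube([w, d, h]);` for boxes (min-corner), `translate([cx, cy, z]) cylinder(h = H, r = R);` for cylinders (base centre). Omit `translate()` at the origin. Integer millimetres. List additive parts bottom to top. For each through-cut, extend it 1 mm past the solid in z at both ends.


difference() {
  translate([180, 180, 0]) cylinder(h = 160, r = 180);
  translate([220, 180, -1]) cylinder(h = 162, r = 80);
}


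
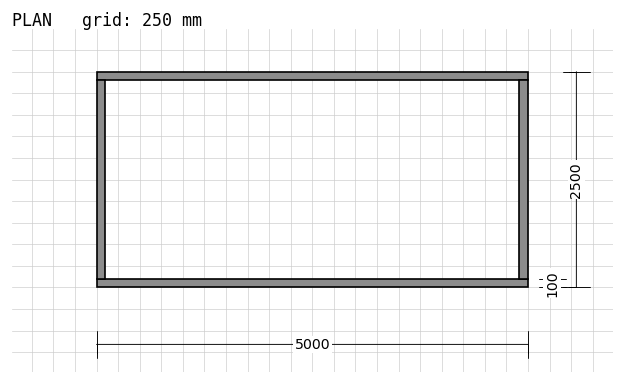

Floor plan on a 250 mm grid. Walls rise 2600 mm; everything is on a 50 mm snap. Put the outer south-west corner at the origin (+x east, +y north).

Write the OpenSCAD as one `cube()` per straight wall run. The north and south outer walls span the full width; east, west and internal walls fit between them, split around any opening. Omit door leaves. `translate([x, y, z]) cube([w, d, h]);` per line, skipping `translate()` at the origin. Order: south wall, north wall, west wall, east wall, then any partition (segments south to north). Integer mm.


cube([5000, 100, 2600]);
translate([0, 2400, 0]) cube([5000, 100, 2600]);
translate([0, 100, 0]) cube([100, 2300, 2600]);
translate([4900, 100, 0]) cube([100, 2300, 2600]);


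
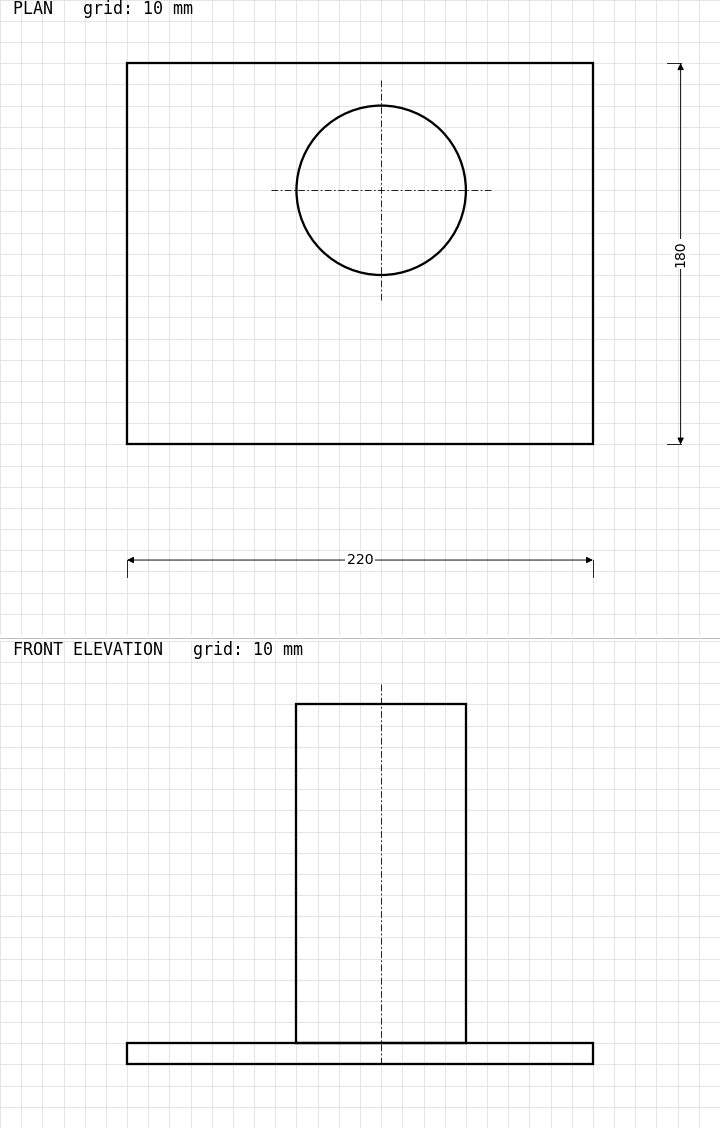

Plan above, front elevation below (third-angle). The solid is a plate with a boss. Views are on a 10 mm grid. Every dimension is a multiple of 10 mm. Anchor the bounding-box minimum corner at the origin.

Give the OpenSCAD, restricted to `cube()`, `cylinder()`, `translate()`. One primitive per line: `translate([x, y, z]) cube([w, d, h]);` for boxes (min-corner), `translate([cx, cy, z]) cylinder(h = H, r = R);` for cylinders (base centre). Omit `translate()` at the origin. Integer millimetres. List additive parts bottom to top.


cube([220, 180, 10]);
translate([120, 120, 10]) cylinder(h = 160, r = 40);


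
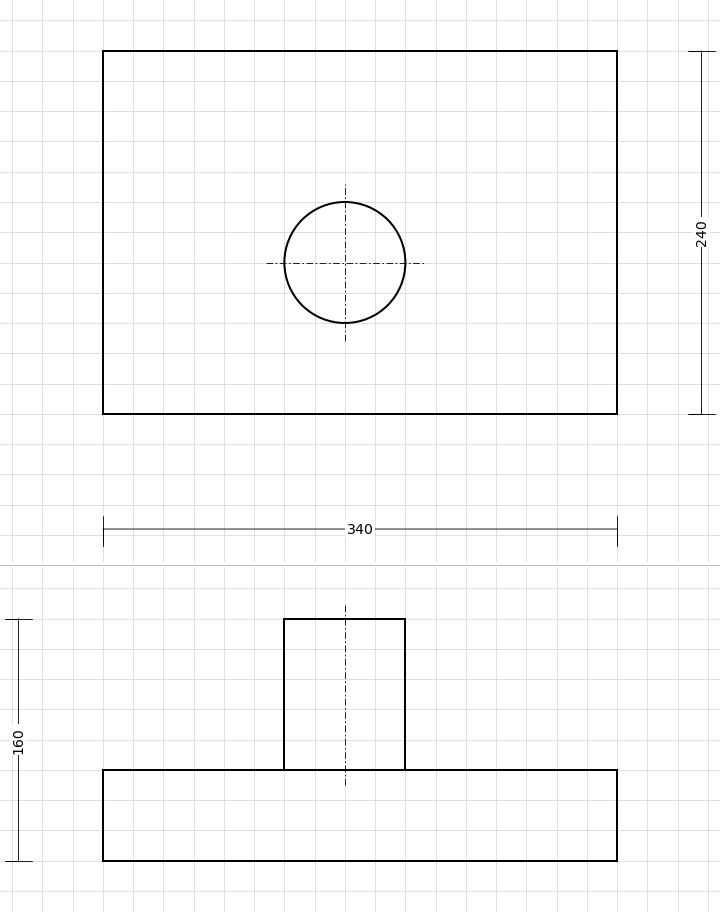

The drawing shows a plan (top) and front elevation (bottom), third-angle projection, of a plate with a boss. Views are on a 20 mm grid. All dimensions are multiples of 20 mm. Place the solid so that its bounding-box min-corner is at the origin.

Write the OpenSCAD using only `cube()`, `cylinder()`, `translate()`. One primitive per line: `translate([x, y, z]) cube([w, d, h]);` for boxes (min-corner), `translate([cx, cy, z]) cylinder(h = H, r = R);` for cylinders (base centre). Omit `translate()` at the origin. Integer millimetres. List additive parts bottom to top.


cube([340, 240, 60]);
translate([160, 100, 60]) cylinder(h = 100, r = 40);
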